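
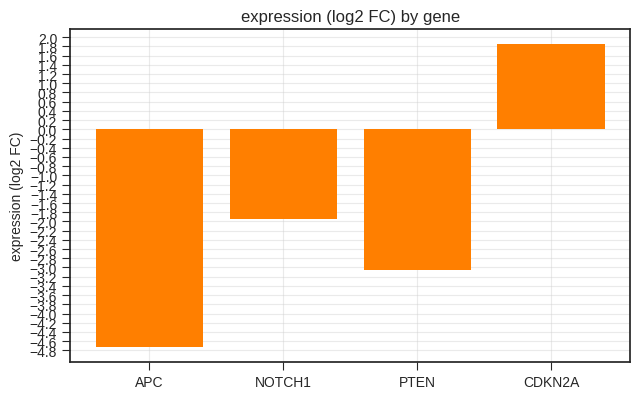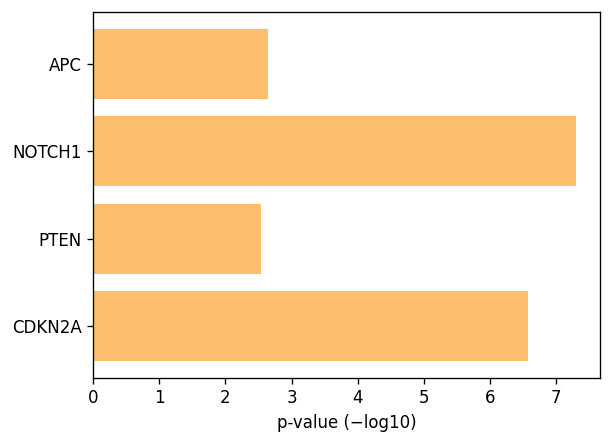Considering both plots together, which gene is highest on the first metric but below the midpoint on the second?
Chart 2 median p-value (−log10) ≈ 5; below-median genes: APC, PTEN. Among those, PTEN has the highest expression (log2 FC) (≈ -3).

PTEN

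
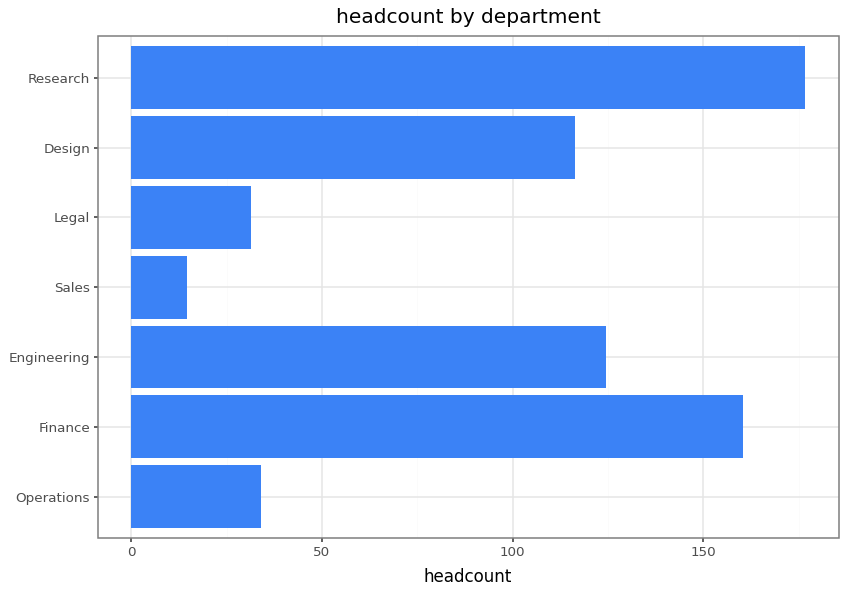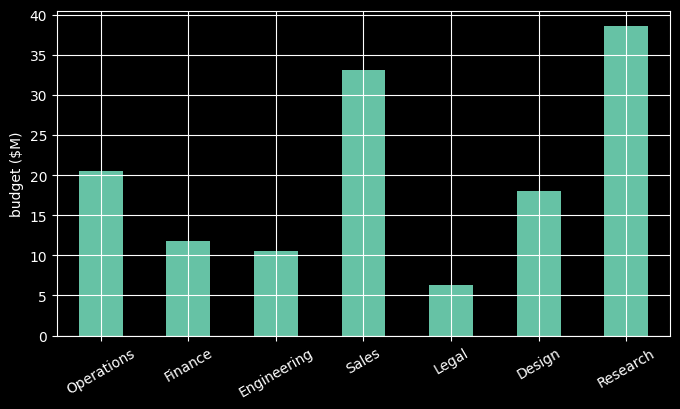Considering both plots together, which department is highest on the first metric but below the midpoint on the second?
Chart 2 median budget ($M) ≈ 20; below-median departments: Finance, Engineering, Legal. Among those, Finance has the highest headcount (≈ 160).

Finance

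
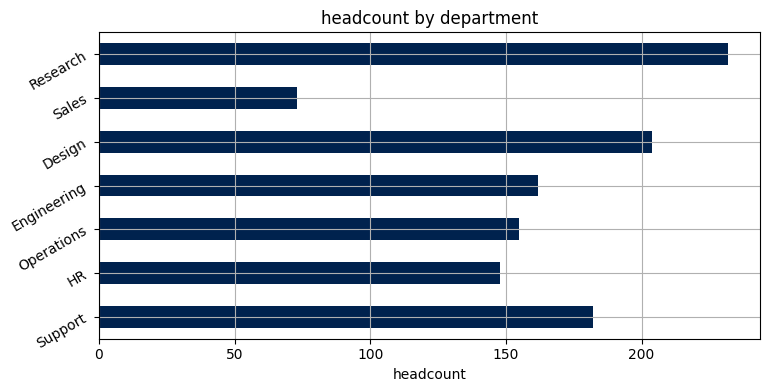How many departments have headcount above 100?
6

Above 100: Support, HR, Operations, Engineering, Design, Research.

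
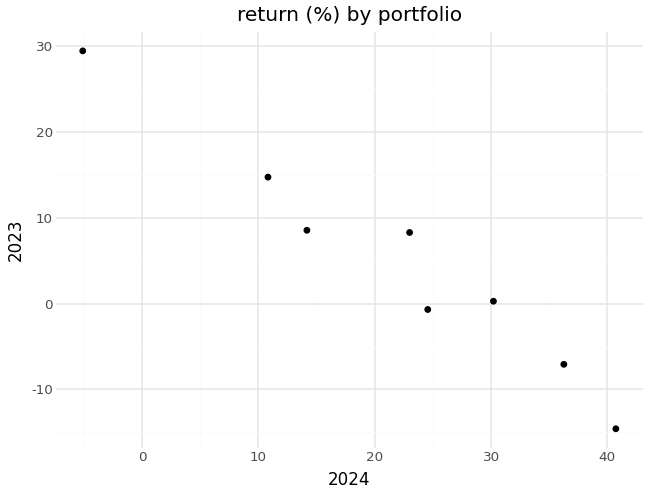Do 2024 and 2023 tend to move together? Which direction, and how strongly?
negative, strong

Points are negatively correlated; strong (|r| ≈ 1.0).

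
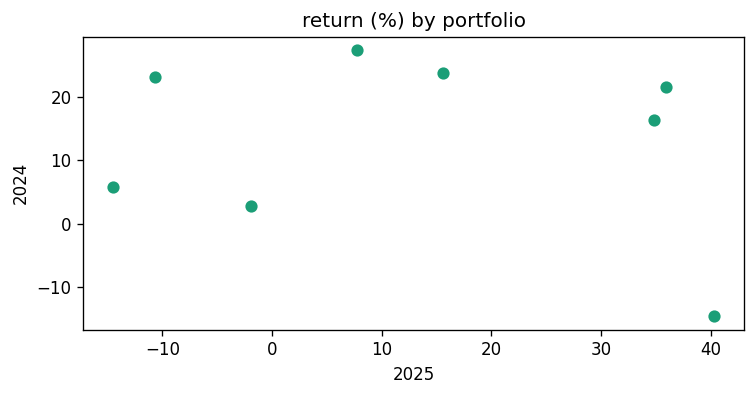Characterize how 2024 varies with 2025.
Points are roughly uncorrelated; weak (|r| ≈ 0.2).

no clear correlation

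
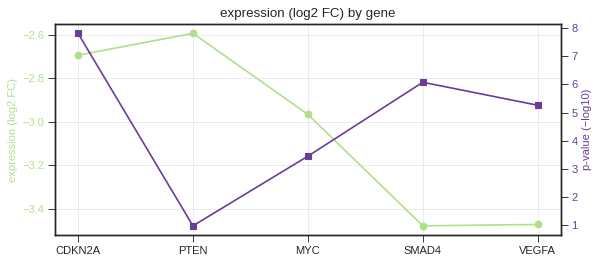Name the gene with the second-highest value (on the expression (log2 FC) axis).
CDKN2A

Top 3 (on the expression (log2 FC) axis): PTEN ≈ -2.6, CDKN2A ≈ -2.7, MYC ≈ -3.0.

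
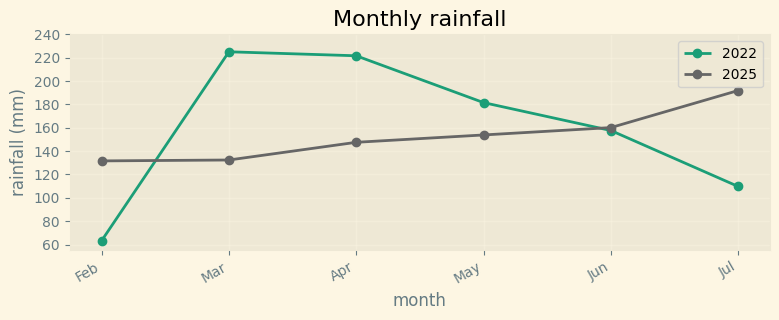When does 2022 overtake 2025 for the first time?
Mar

Feb: 2022 ≈ 60 vs 2025 ≈ 140 (not yet); Mar: 2022 ≈ 220 vs 2025 ≈ 140 (first crossover).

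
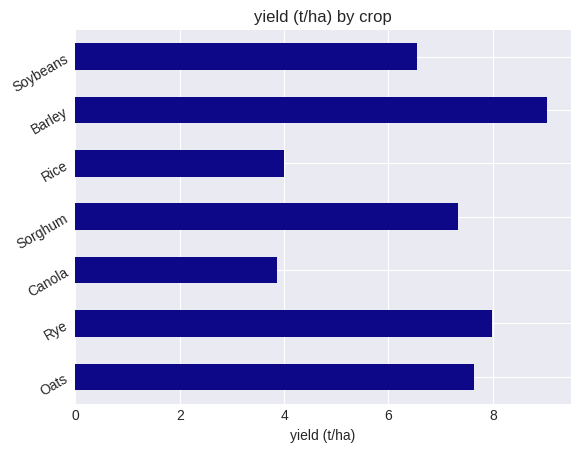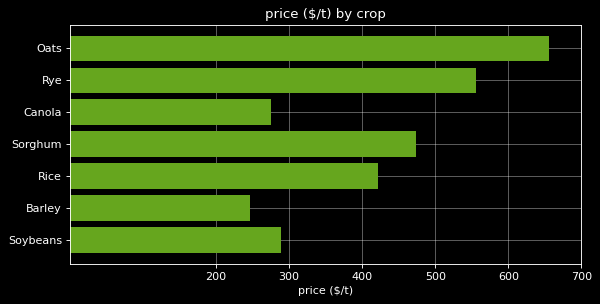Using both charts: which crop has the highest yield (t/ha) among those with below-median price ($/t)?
Chart 2 median price ($/t) ≈ 400; below-median crops: Canola, Barley, Soybeans. Among those, Barley has the highest yield (t/ha) (≈ 9).

Barley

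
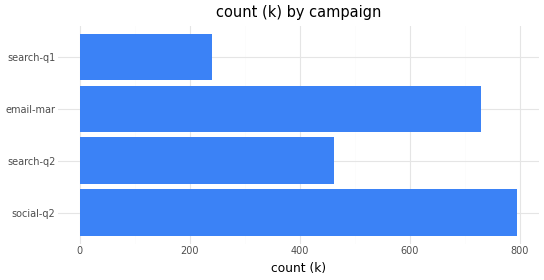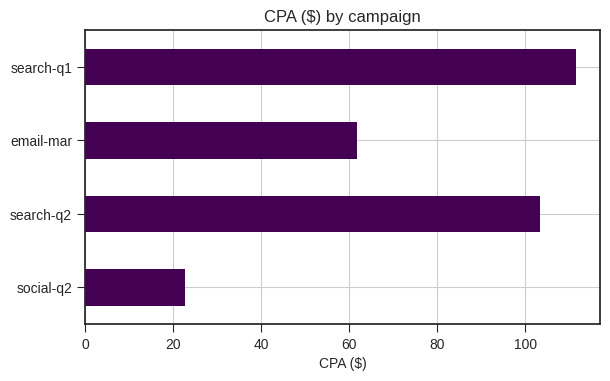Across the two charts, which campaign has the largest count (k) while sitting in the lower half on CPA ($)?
social-q2

Chart 2 median CPA ($) ≈ 80; below-median campaigns: social-q2, email-mar. Among those, social-q2 has the highest count (k) (≈ 800).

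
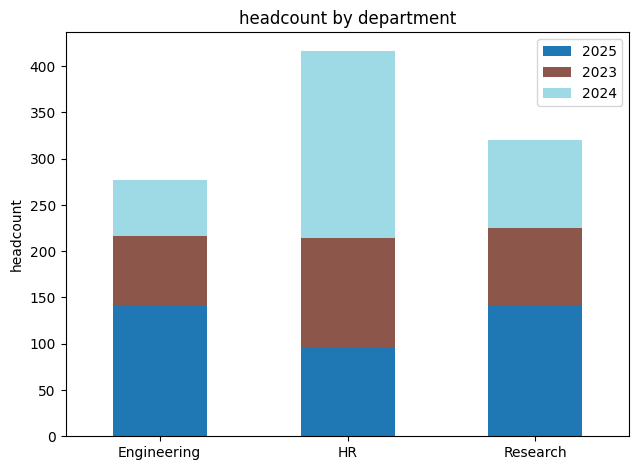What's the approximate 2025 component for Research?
2025 top ≈ 150, bottom ≈ 0; segment ≈ 150.

≈ 150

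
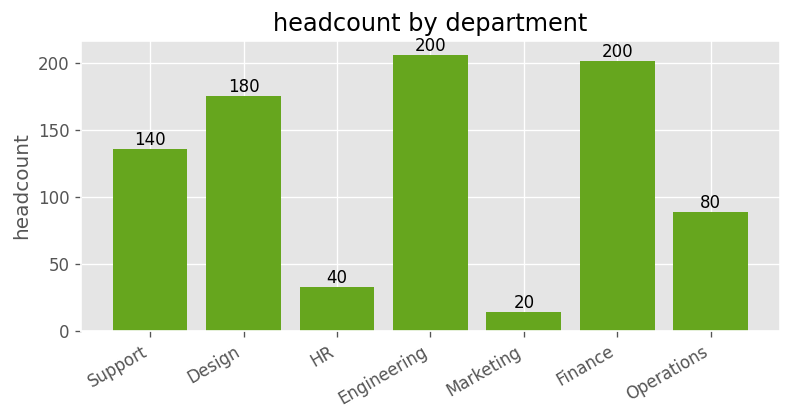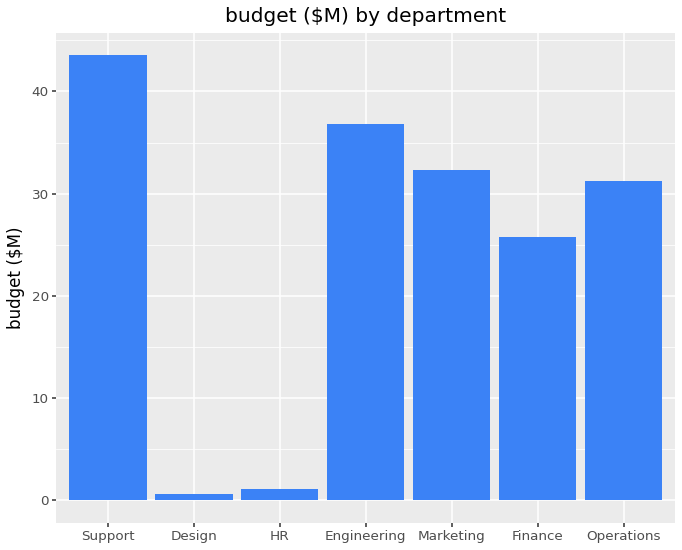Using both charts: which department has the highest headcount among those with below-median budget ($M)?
Finance

Chart 2 median budget ($M) ≈ 30; below-median departments: Design, HR, Finance. Among those, Finance has the highest headcount (≈ 200).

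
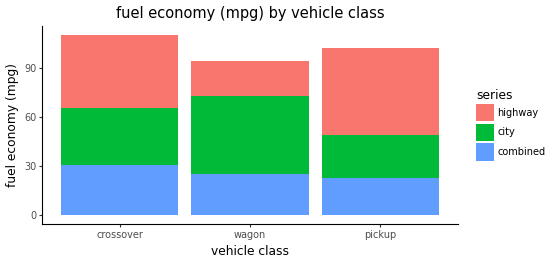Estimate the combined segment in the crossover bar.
combined top ≈ 30, bottom ≈ 0; segment ≈ 30.

≈ 30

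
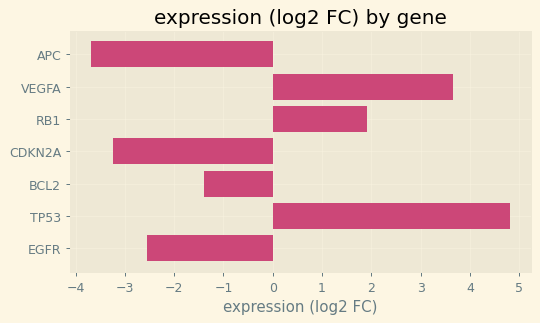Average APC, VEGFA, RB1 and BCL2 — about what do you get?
(-4 + 4 + 2 + -1) / 4 ≈ 0.

≈ 0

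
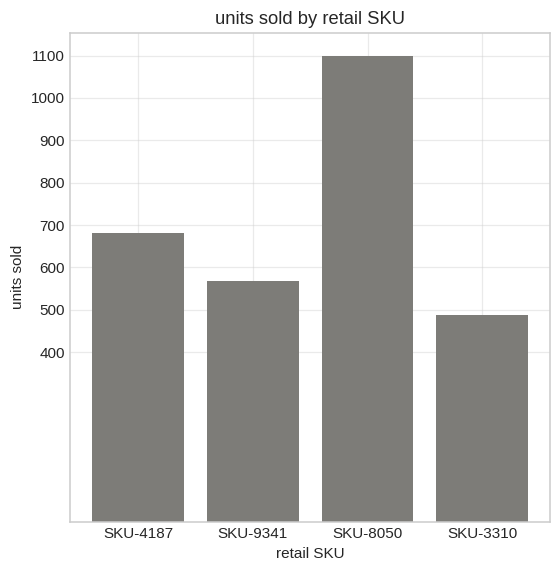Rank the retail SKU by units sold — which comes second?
Top 3: SKU-8050 ≈ 1100, SKU-4187 ≈ 700, SKU-9341 ≈ 600.

SKU-4187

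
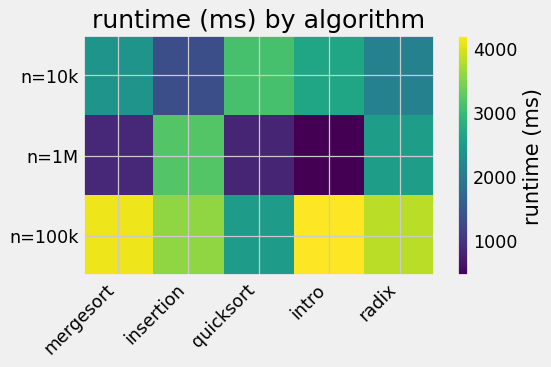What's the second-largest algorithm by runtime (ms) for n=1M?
Top 3 for n=1M: insertion ≈ 3000, radix ≈ 2500, mergesort ≈ 1000.

radix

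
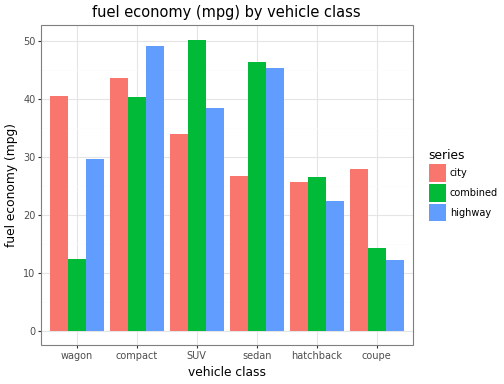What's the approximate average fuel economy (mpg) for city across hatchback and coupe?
≈ 28

(25 + 30) / 2 ≈ 28.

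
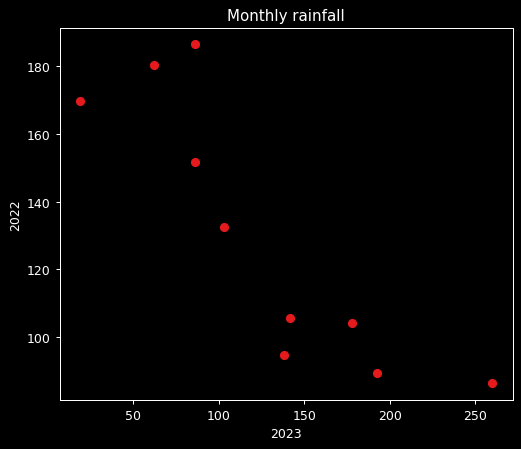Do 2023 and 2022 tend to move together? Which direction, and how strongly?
Points are negatively correlated; strong (|r| ≈ 0.9).

negative, strong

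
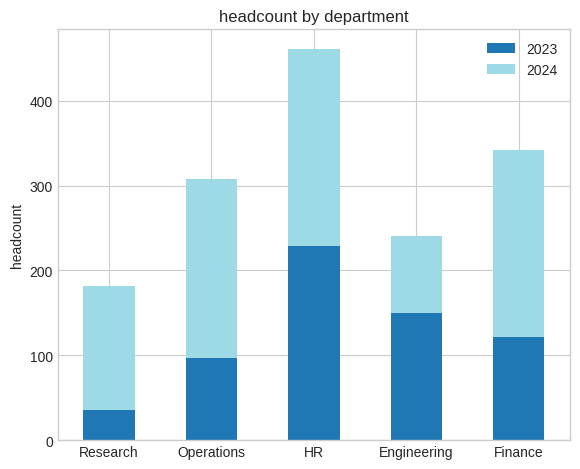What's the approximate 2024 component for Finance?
≈ 250

2024 top ≈ 350, bottom ≈ 100; segment ≈ 250.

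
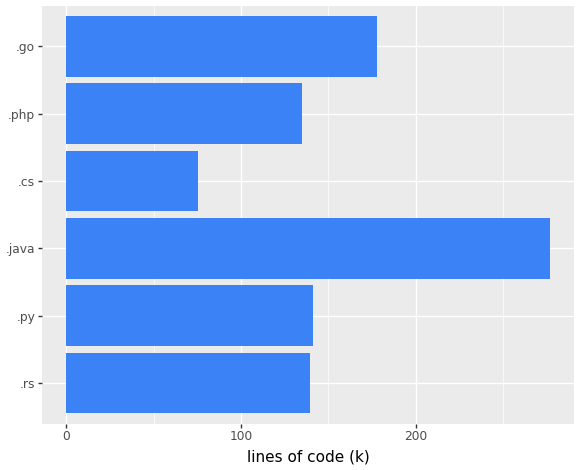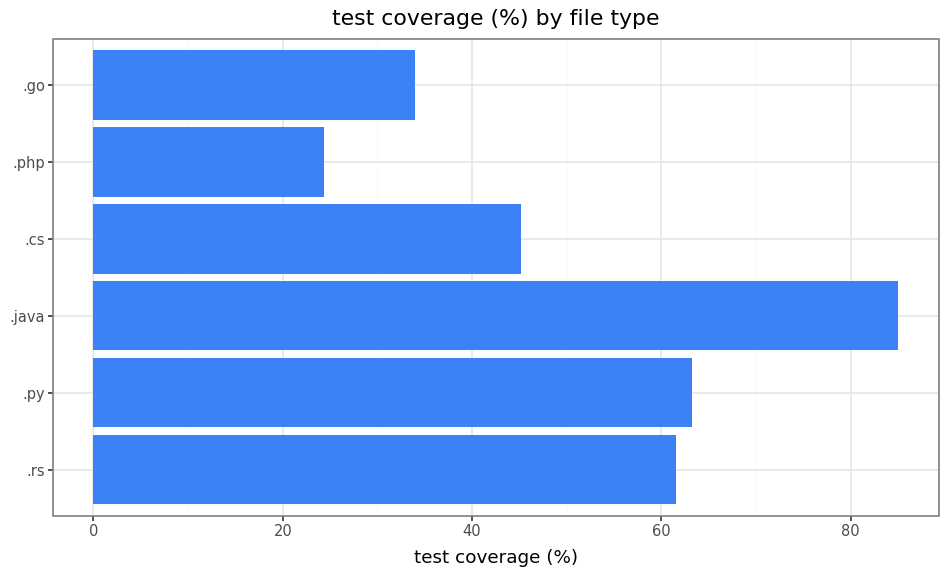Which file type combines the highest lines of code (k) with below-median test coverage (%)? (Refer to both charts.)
.go

Chart 2 median test coverage (%) ≈ 50; below-median file types: .cs, .php, .go. Among those, .go has the highest lines of code (k) (≈ 200).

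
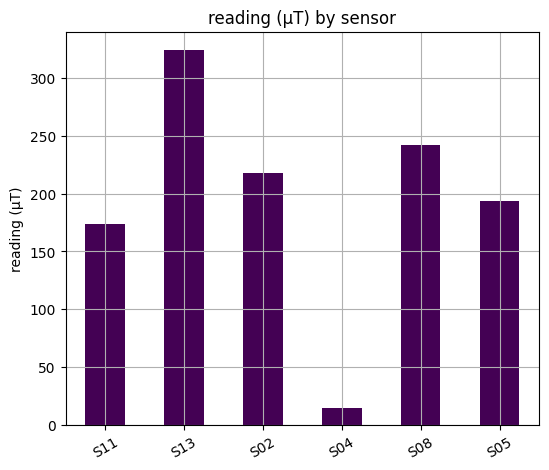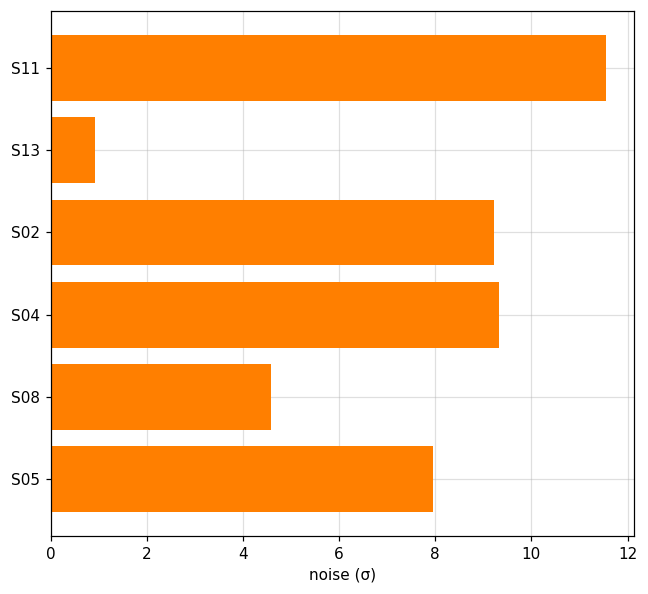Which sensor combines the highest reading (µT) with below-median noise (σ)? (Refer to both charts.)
Chart 2 median noise (σ) ≈ 8; below-median sensors: S13, S08, S05. Among those, S13 has the highest reading (µT) (≈ 300).

S13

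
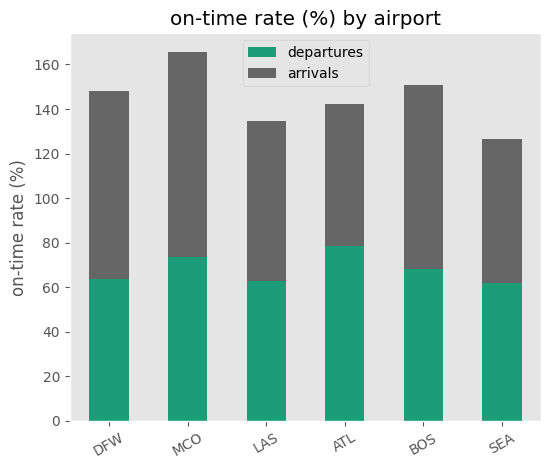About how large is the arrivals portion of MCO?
≈ 80

arrivals top ≈ 160, bottom ≈ 80; segment ≈ 80.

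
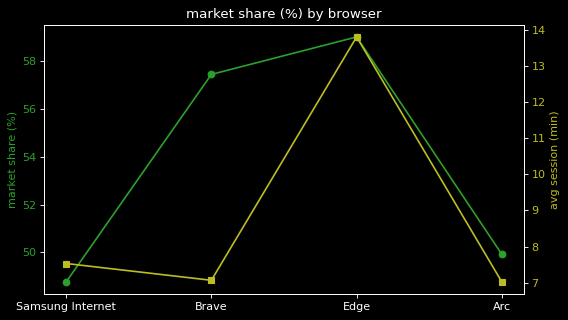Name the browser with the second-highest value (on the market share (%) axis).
Brave

Top 3 (on the market share (%) axis): Edge ≈ 59, Brave ≈ 57, Arc ≈ 50.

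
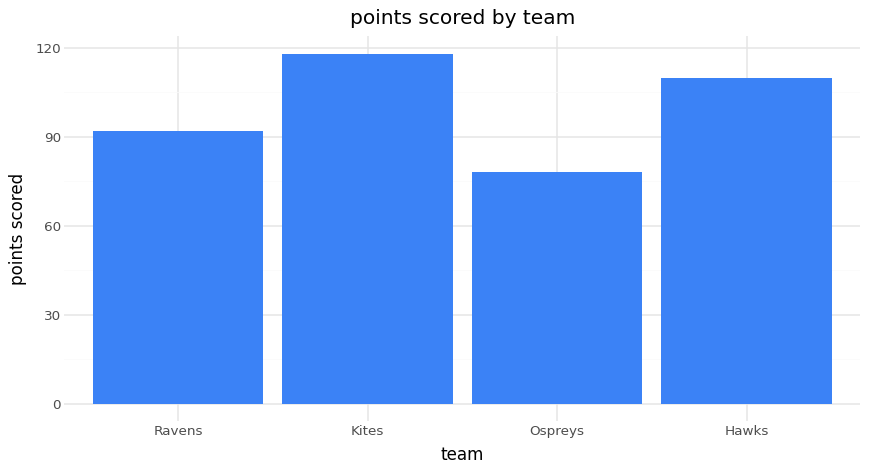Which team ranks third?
Ravens

Top 4: Kites ≈ 120, Hawks ≈ 110, Ravens ≈ 90, Ospreys ≈ 80.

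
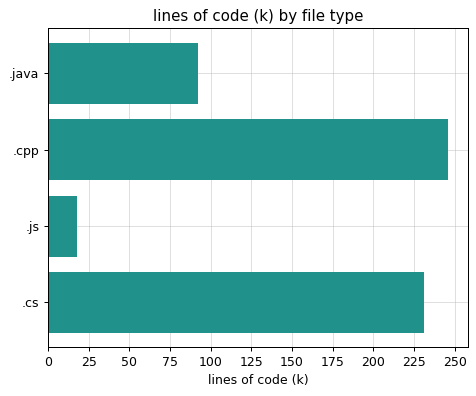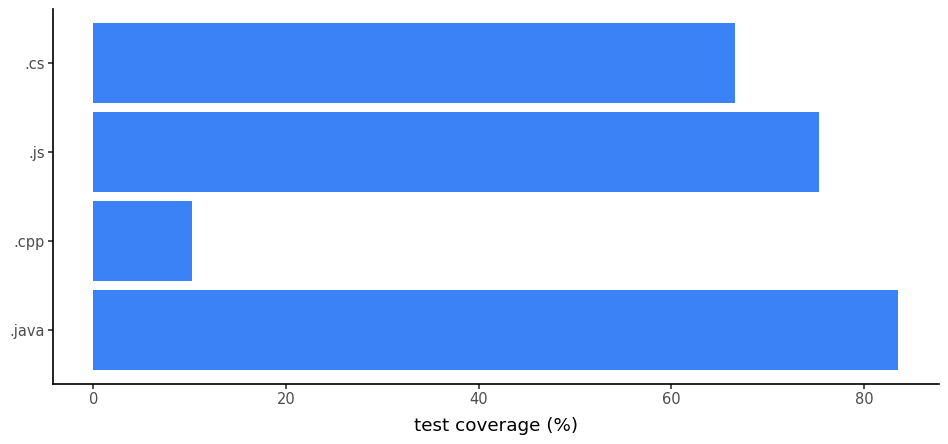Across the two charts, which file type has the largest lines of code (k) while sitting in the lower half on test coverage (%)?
.cpp

Chart 2 median test coverage (%) ≈ 70; below-median file types: .cpp, .cs. Among those, .cpp has the highest lines of code (k) (≈ 250).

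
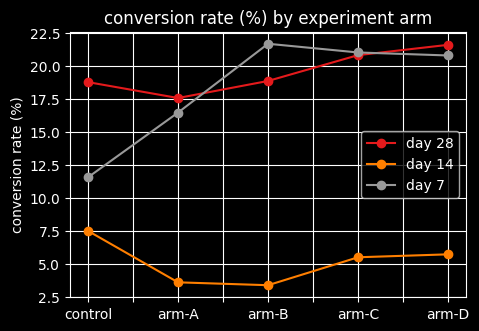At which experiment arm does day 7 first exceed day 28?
arm-A: day 7 ≈ 16 vs day 28 ≈ 18 (not yet); arm-B: day 7 ≈ 22 vs day 28 ≈ 18 (first crossover).

arm-B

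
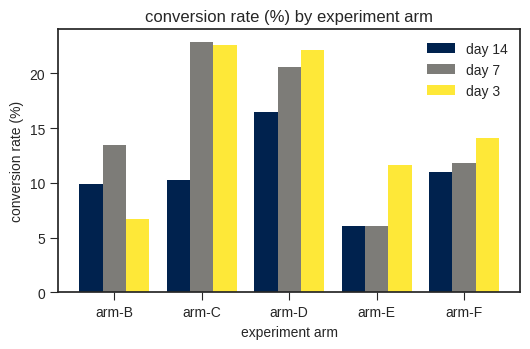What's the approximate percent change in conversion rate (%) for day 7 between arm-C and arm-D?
arm-C ≈ 22, arm-D ≈ 20; (20 − 22) / 22 ≈ -9.1%.

≈ -9.1%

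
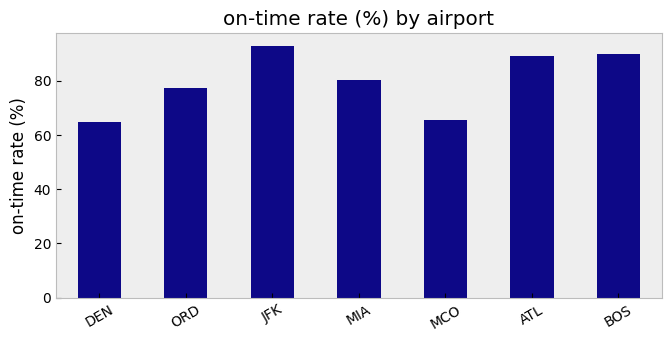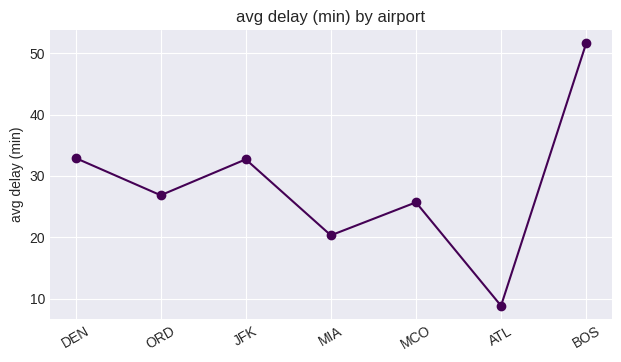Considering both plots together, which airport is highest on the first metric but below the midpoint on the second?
ATL

Chart 2 median avg delay (min) ≈ 25; below-median airports: MIA, MCO, ATL. Among those, ATL has the highest on-time rate (%) (≈ 90).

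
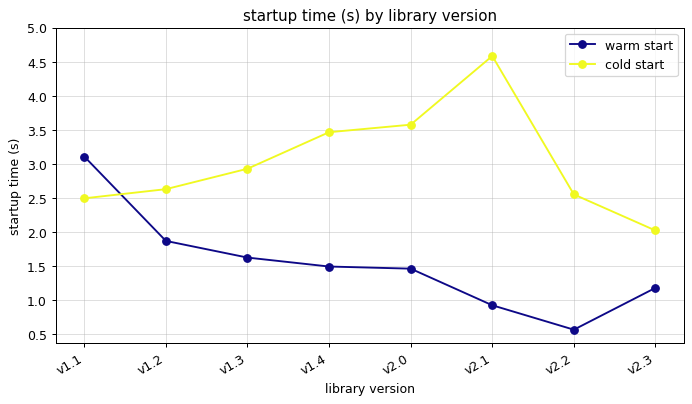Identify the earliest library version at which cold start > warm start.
v1.1: cold start ≈ 2.5 vs warm start ≈ 3.0 (not yet); v1.2: cold start ≈ 2.5 vs warm start ≈ 2.0 (first crossover).

v1.2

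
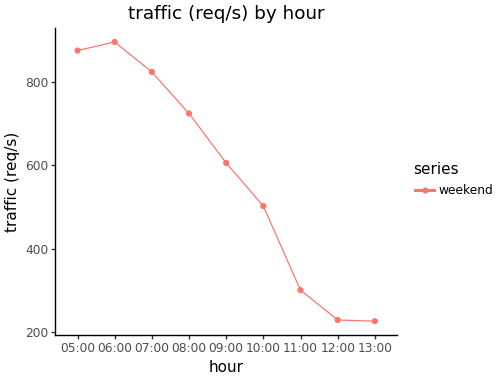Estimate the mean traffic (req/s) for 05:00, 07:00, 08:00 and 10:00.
≈ 725

(900 + 800 + 700 + 500) / 4 ≈ 725.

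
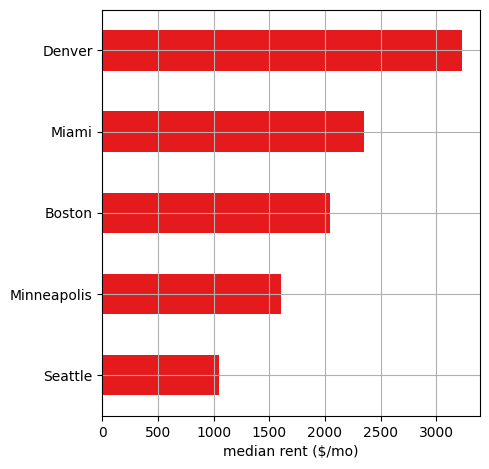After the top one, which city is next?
Top 3: Denver ≈ 3000, Miami ≈ 2500, Boston ≈ 2000.

Miami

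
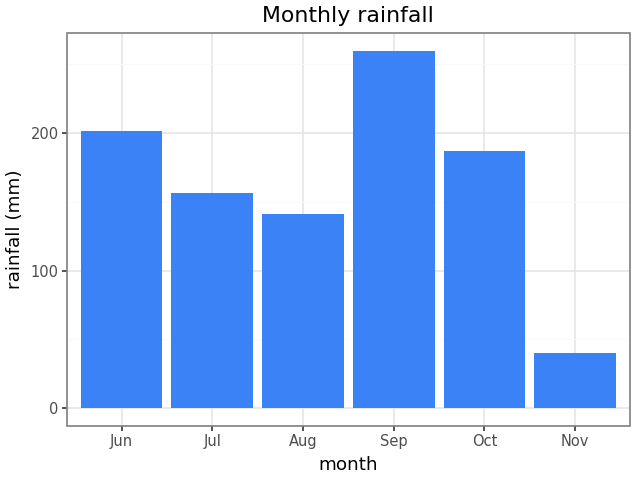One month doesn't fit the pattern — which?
Nov ≈ 50; the rest sit between ≈ 150 and ≈ 250.

Nov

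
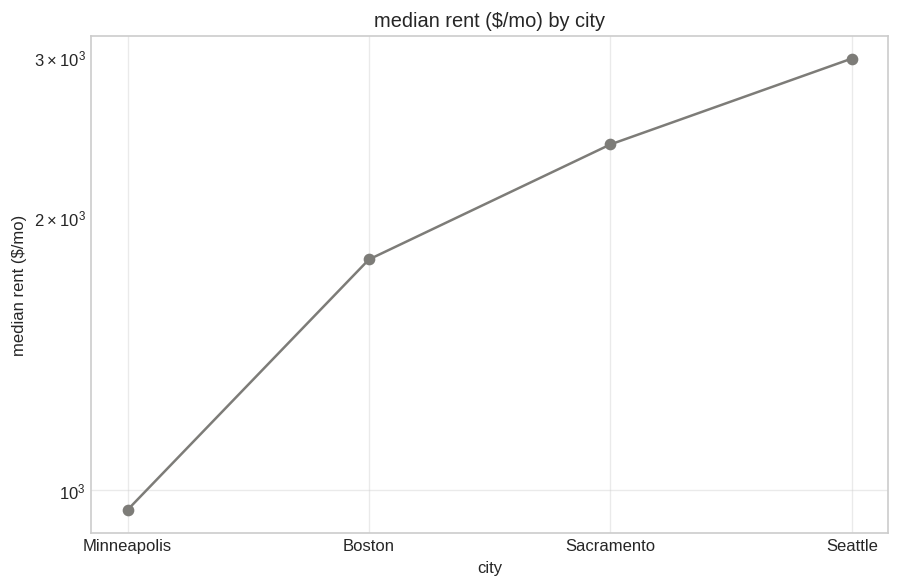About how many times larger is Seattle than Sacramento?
≈ 1.25×

Seattle ≈ 3000, Sacramento ≈ 2400; 3000/2400 ≈ 1.25.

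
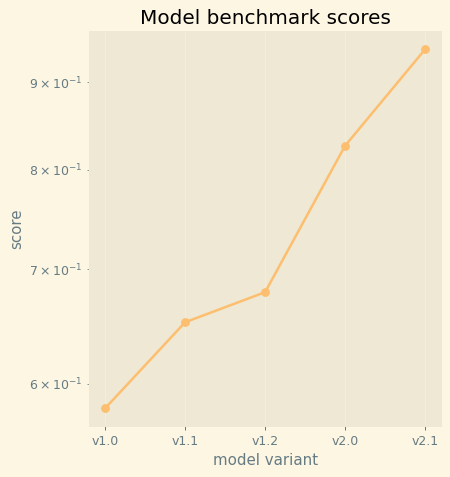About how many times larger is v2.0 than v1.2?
≈ 1.21×

v2.0 ≈ 0.85, v1.2 ≈ 0.70; 0.85/0.70 ≈ 1.21.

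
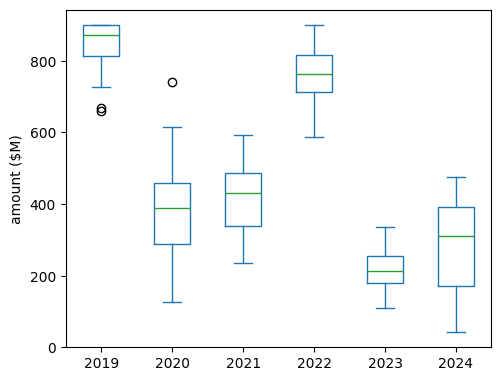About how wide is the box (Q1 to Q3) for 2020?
≈ 200

Q3 ≈ 500, Q1 ≈ 300; IQR ≈ 200.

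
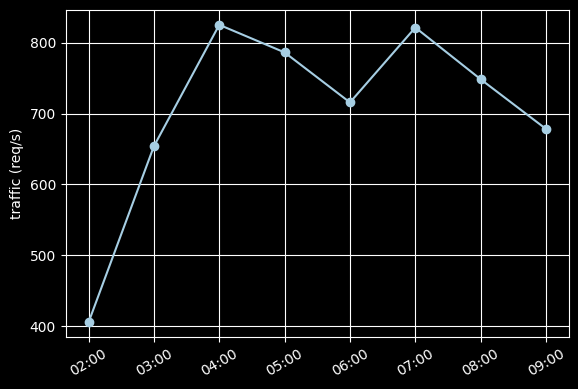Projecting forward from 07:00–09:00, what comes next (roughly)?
Last three: 800, 750, 700 → slope ≈ -50/step → next ≈ 650.

≈ 650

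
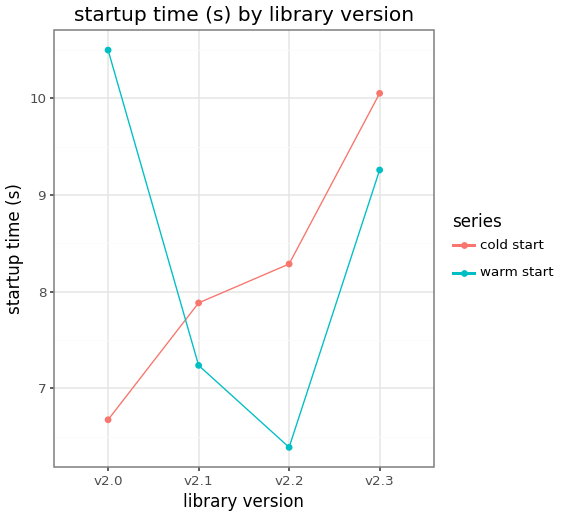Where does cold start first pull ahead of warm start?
v2.0: cold start ≈ 6.5 vs warm start ≈ 10.5 (not yet); v2.1: cold start ≈ 8.0 vs warm start ≈ 7.0 (first crossover).

v2.1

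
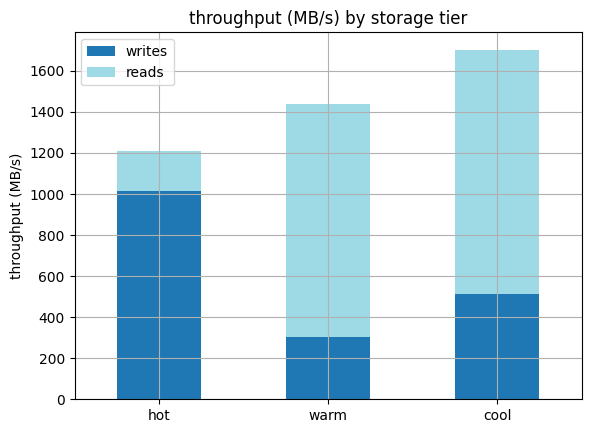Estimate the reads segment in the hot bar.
reads top ≈ 1200, bottom ≈ 1000; segment ≈ 200.

≈ 200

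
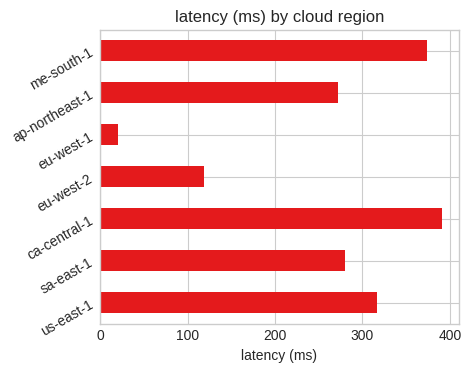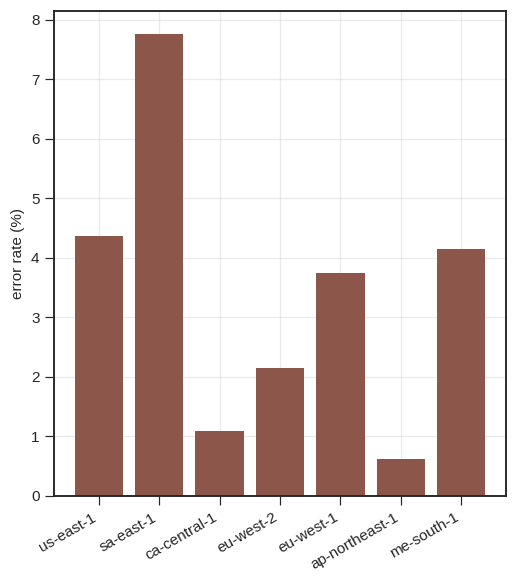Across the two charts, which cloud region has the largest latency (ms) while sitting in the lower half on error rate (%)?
Chart 2 median error rate (%) ≈ 4; below-median cloud regions: ca-central-1, eu-west-2, ap-northeast-1. Among those, ca-central-1 has the highest latency (ms) (≈ 400).

ca-central-1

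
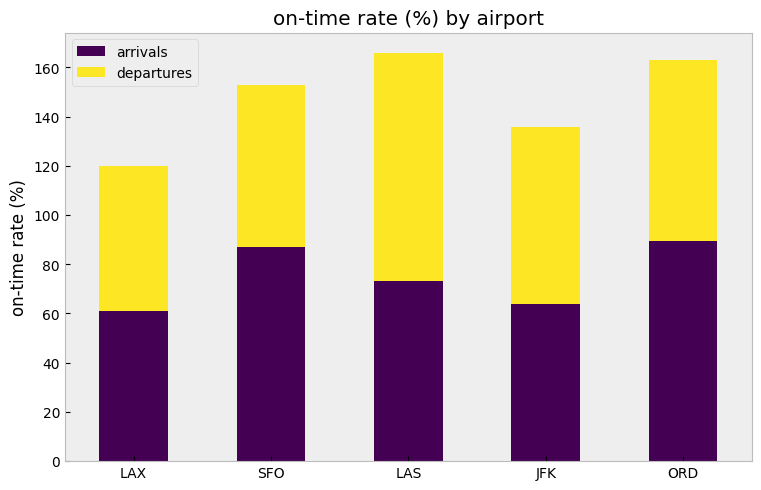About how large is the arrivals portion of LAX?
≈ 60

arrivals top ≈ 60, bottom ≈ 0; segment ≈ 60.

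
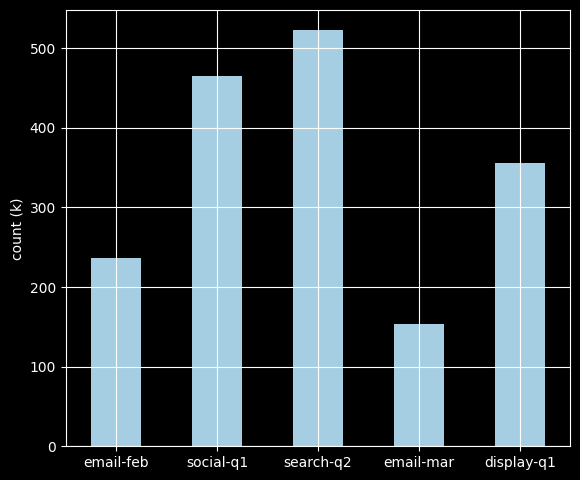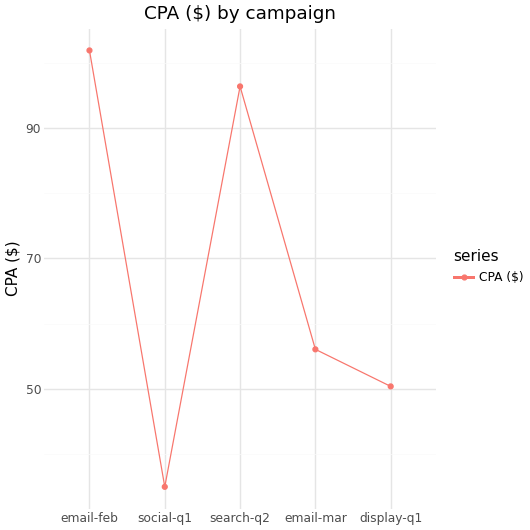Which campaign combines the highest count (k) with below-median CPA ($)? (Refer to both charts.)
Chart 2 median CPA ($) ≈ 60; below-median campaigns: social-q1, display-q1. Among those, social-q1 has the highest count (k) (≈ 450).

social-q1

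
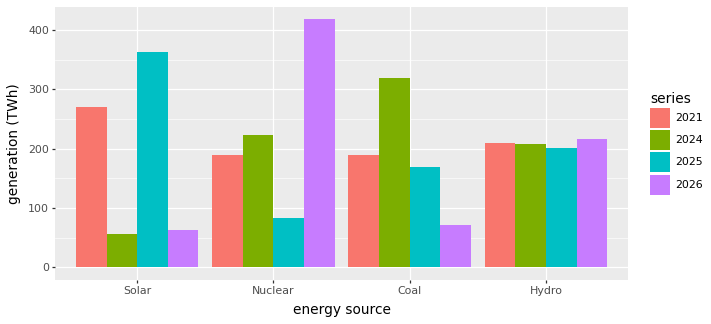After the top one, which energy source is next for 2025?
Top 3 for 2025: Solar ≈ 350, Hydro ≈ 200, Coal ≈ 150.

Hydro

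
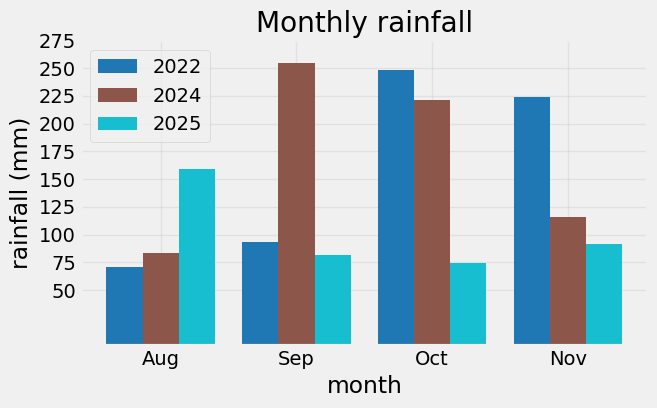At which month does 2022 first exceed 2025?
Aug: 2022 ≈ 75 vs 2025 ≈ 150 (not yet); Sep: 2022 ≈ 100 vs 2025 ≈ 75 (first crossover).

Sep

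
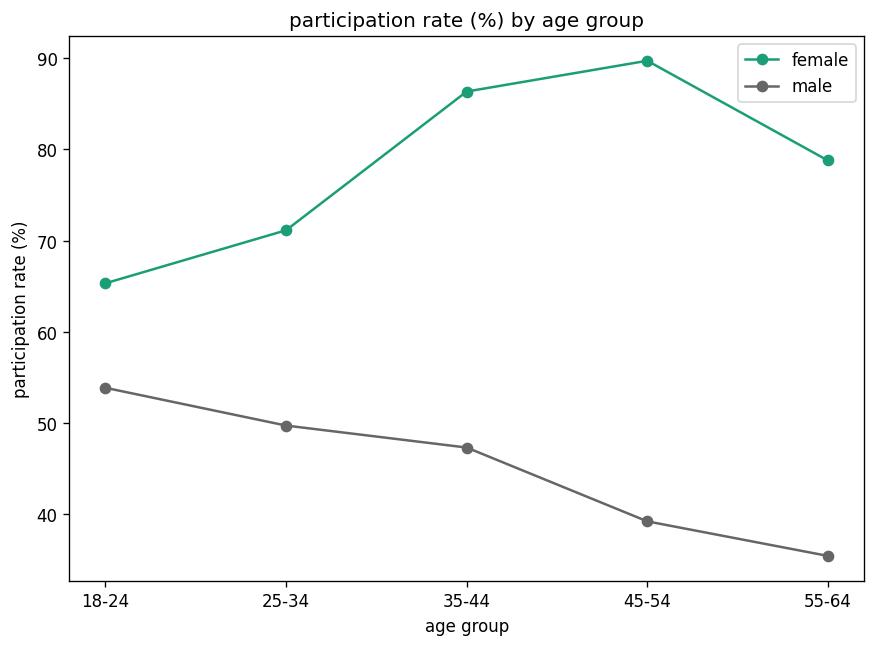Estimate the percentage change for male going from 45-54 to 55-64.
≈ -12.5%

45-54 ≈ 40, 55-64 ≈ 35; (35 − 40) / 40 ≈ -12.5%.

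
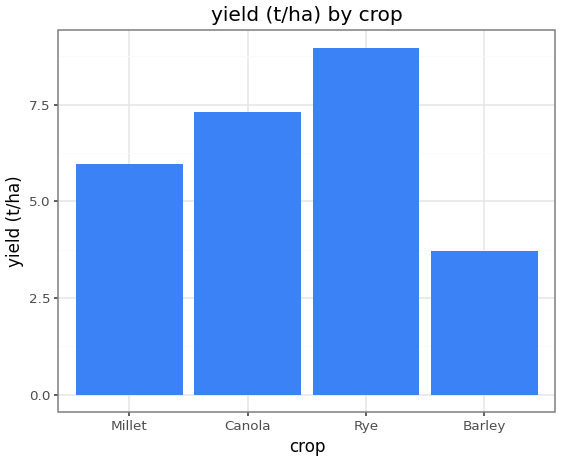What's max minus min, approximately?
≈ 5

Max Rye ≈ 9, min Barley ≈ 4; range ≈ 5.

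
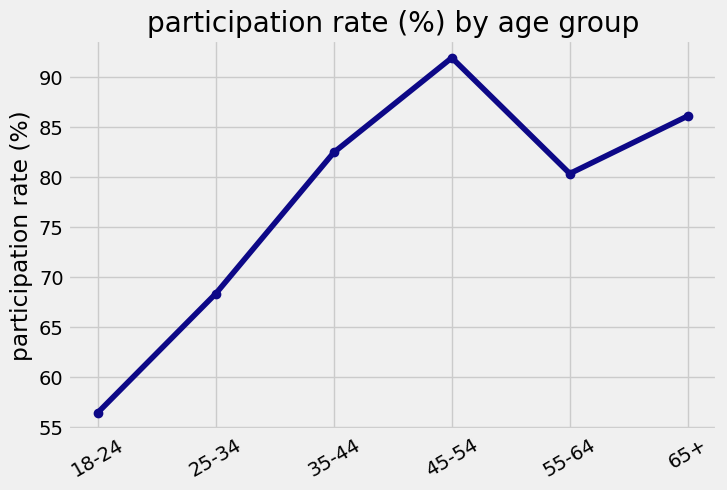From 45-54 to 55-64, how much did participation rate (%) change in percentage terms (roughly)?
45-54 ≈ 90, 55-64 ≈ 80; (80 − 90) / 90 ≈ -11.1%.

≈ -11.1%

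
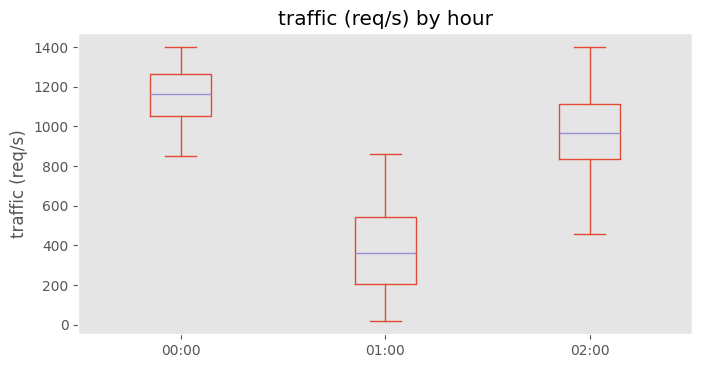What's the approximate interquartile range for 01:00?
Q3 ≈ 500, Q1 ≈ 200; IQR ≈ 300.

≈ 300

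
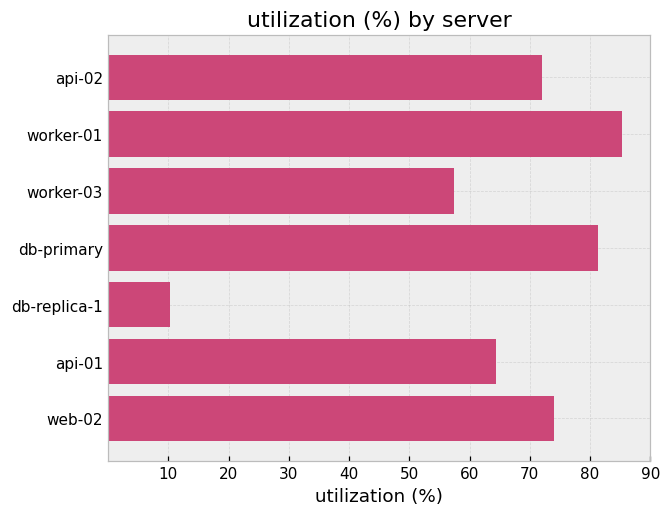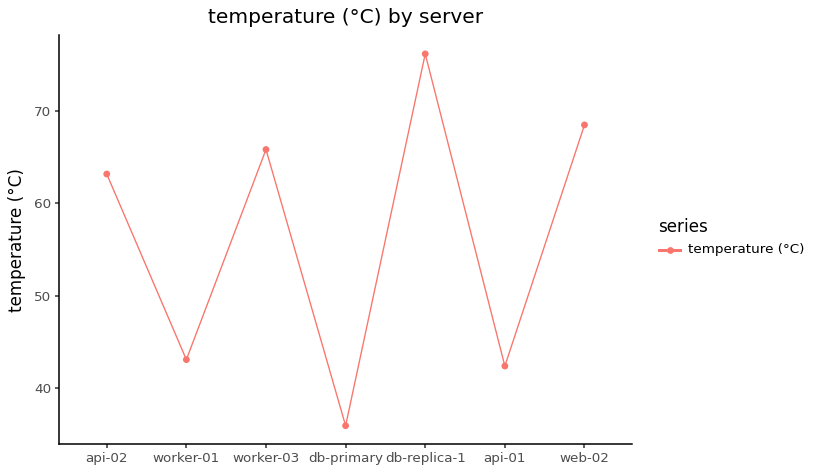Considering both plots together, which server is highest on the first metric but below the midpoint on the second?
worker-01

Chart 2 median temperature (°C) ≈ 60; below-median servers: worker-01, db-primary, api-01. Among those, worker-01 has the highest utilization (%) (≈ 90).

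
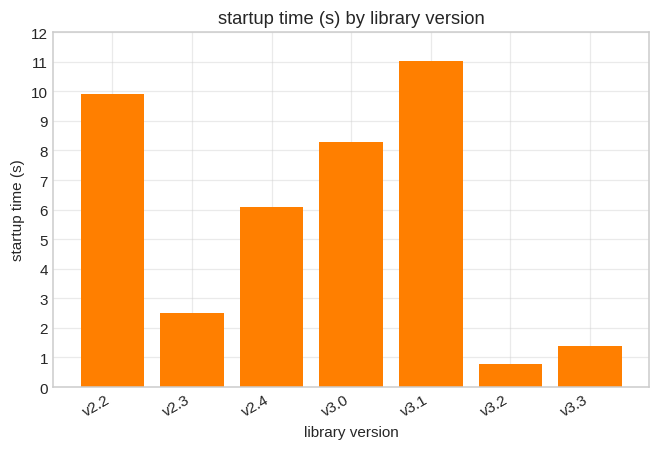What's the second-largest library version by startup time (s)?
Top 3: v3.1 ≈ 11, v2.2 ≈ 10, v3.0 ≈ 8.

v2.2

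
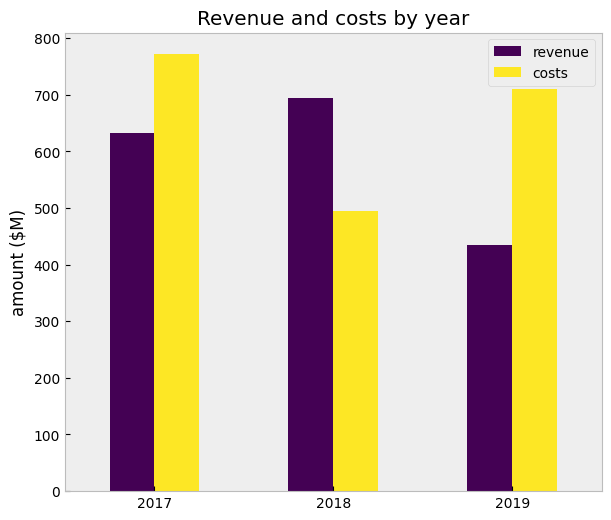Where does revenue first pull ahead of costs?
2017: revenue ≈ 600 vs costs ≈ 800 (not yet); 2018: revenue ≈ 700 vs costs ≈ 500 (first crossover).

2018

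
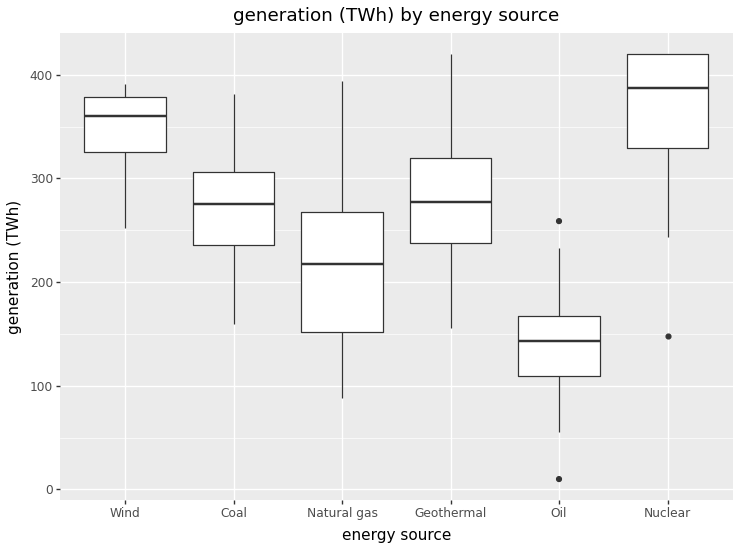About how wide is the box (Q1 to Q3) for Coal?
Q3 ≈ 300, Q1 ≈ 240; IQR ≈ 60.

≈ 60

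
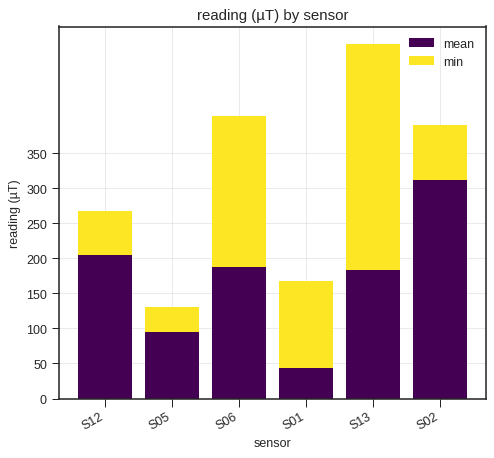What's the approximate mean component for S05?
mean top ≈ 100, bottom ≈ 0; segment ≈ 100.

≈ 100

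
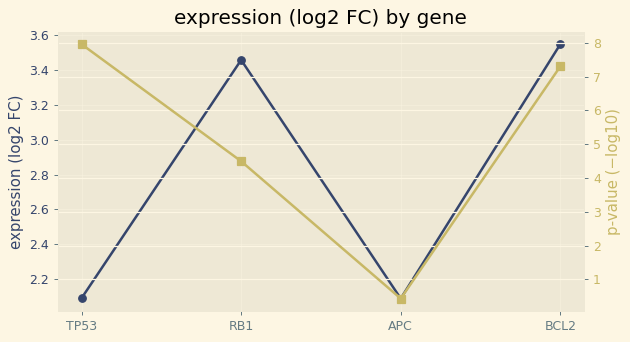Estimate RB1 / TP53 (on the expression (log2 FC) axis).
≈ 1.7×

RB1 ≈ 3.4, TP53 ≈ 2.0; 3.4/2.0 ≈ 1.7.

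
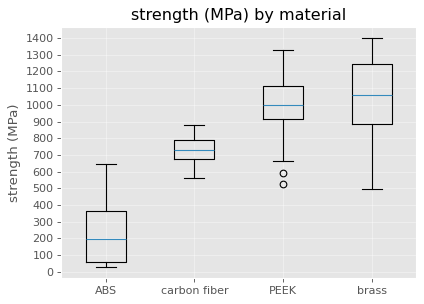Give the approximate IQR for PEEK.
Q3 ≈ 1100, Q1 ≈ 900; IQR ≈ 200.

≈ 200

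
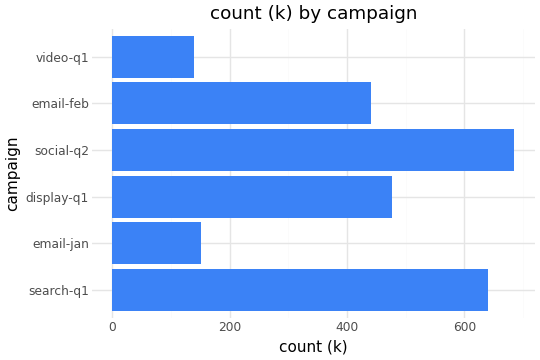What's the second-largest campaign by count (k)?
search-q1

Top 3: social-q2 ≈ 700, search-q1 ≈ 600, display-q1 ≈ 500.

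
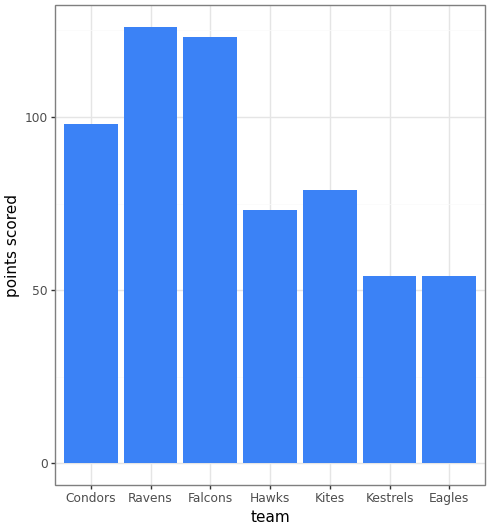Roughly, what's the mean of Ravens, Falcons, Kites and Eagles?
(120 + 120 + 80 + 60) / 4 ≈ 95.

≈ 95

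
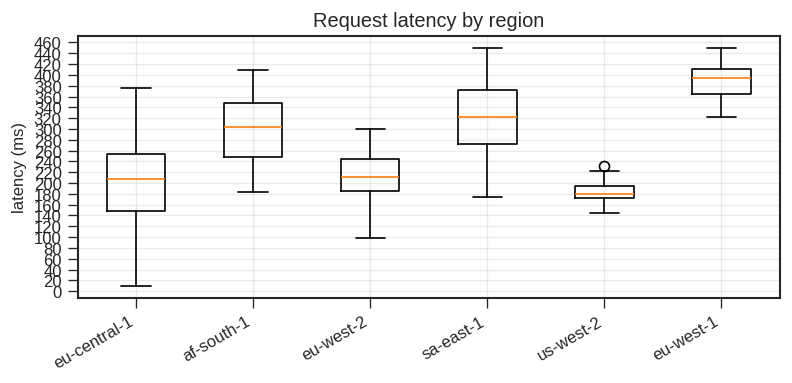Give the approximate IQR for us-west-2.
≈ 20

Q3 ≈ 200, Q1 ≈ 180; IQR ≈ 20.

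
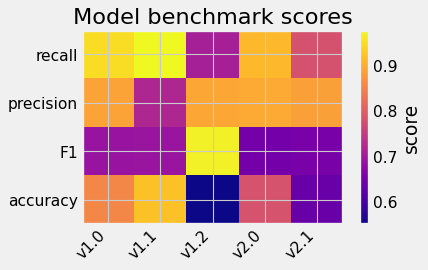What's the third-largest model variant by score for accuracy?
v2.0

Top 4 for accuracy: v1.1 ≈ 0.90, v1.0 ≈ 0.85, v2.0 ≈ 0.80, v2.1 ≈ 0.65.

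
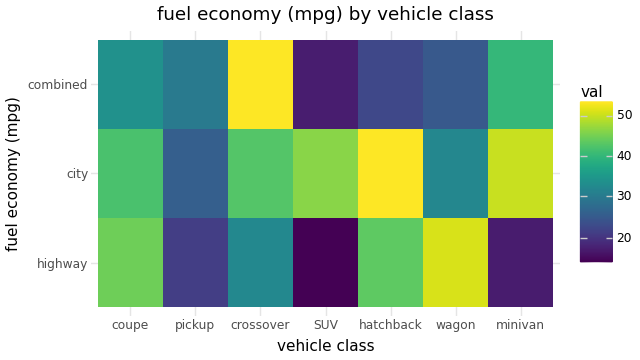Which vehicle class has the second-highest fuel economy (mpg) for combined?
minivan

Top 3 for combined: crossover ≈ 55, minivan ≈ 40, coupe ≈ 35.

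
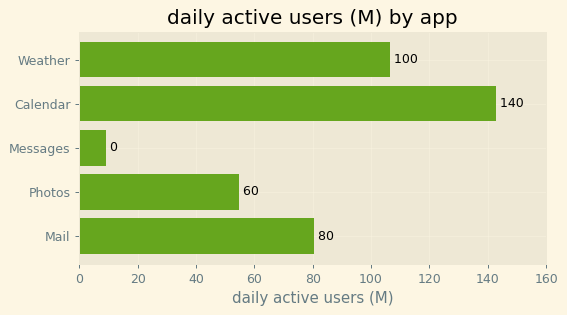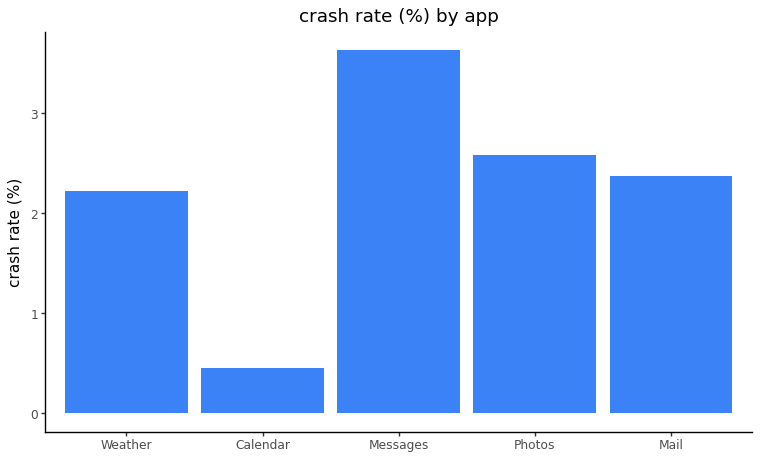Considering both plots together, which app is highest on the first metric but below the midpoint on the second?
Calendar

Chart 2 median crash rate (%) ≈ 2.5; below-median apps: Weather, Calendar. Among those, Calendar has the highest daily active users (M) (≈ 140).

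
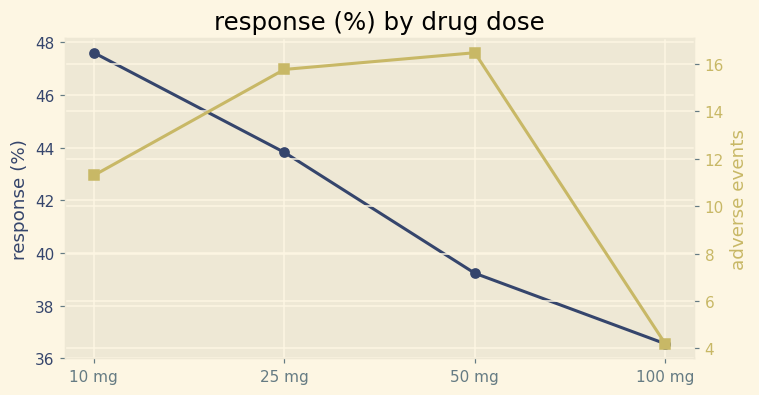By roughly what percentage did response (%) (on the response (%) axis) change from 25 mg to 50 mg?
25 mg ≈ 44, 50 mg ≈ 39; (39 − 44) / 44 ≈ -11.4%.

≈ -11.4%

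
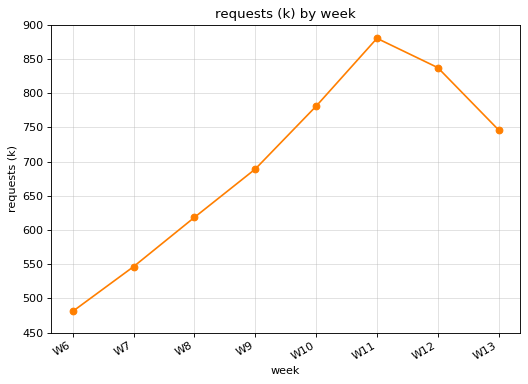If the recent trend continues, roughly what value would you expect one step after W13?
≈ 675

Last three: 900, 850, 750 → slope ≈ -75/step → next ≈ 675.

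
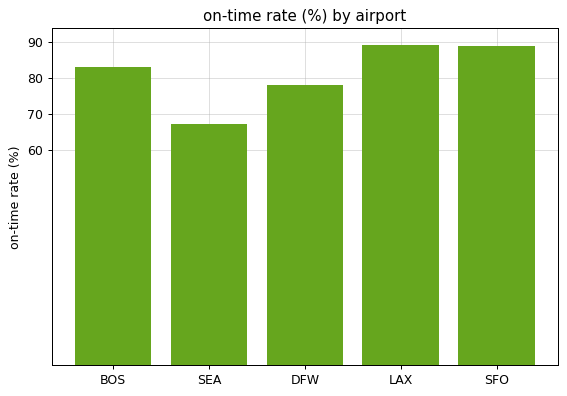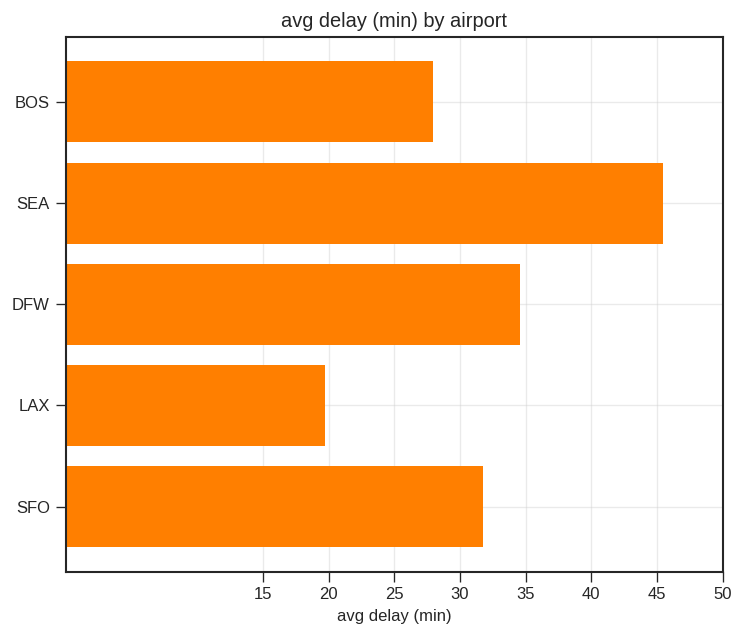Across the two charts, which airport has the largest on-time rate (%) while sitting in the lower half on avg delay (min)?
LAX

Chart 2 median avg delay (min) ≈ 30; below-median airports: BOS, LAX. Among those, LAX has the highest on-time rate (%) (≈ 90).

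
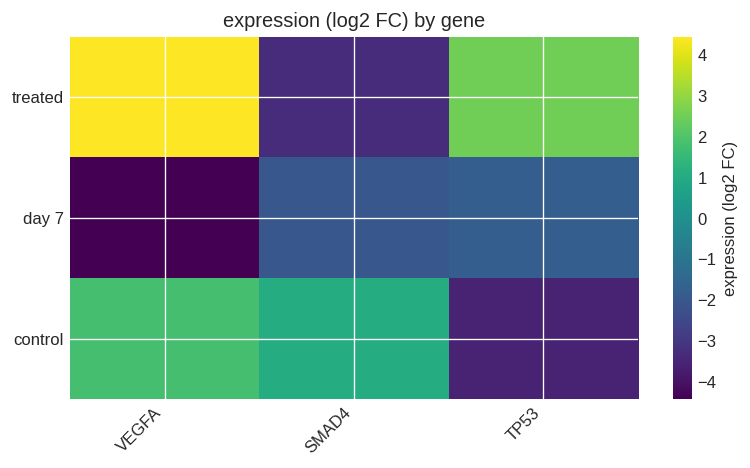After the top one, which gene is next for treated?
Top 3 for treated: VEGFA ≈ 4, TP53 ≈ 3, SMAD4 ≈ -3.

TP53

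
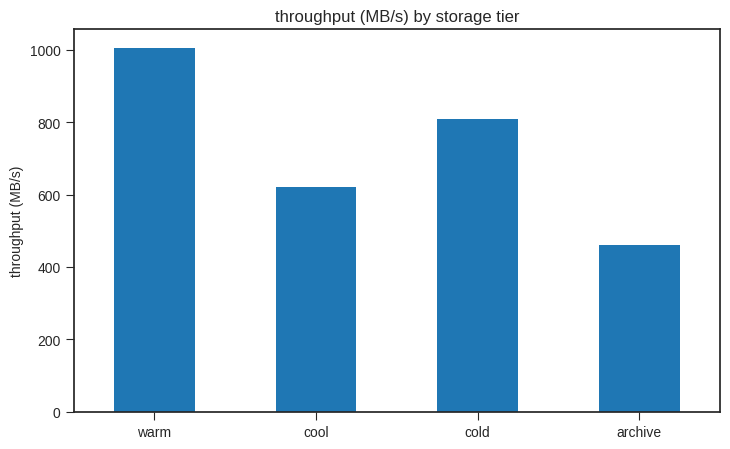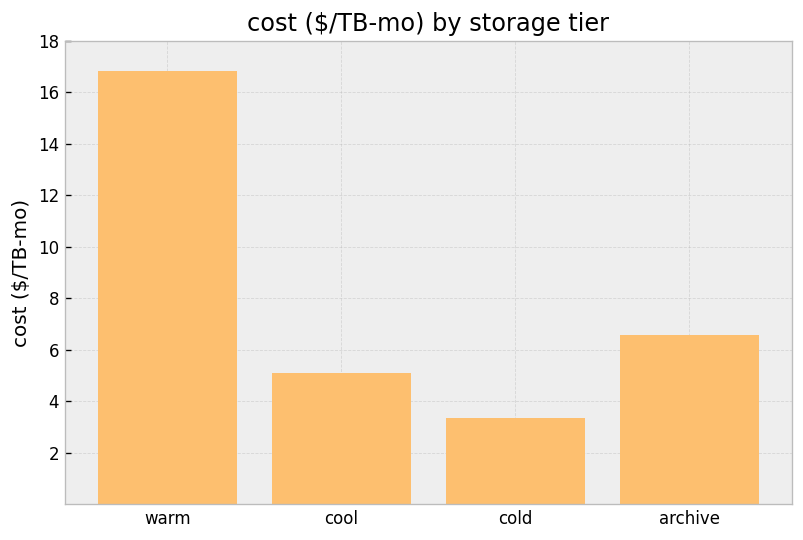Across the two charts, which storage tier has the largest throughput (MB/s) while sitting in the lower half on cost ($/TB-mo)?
Chart 2 median cost ($/TB-mo) ≈ 6; below-median storage tiers: cool, cold. Among those, cold has the highest throughput (MB/s) (≈ 800).

cold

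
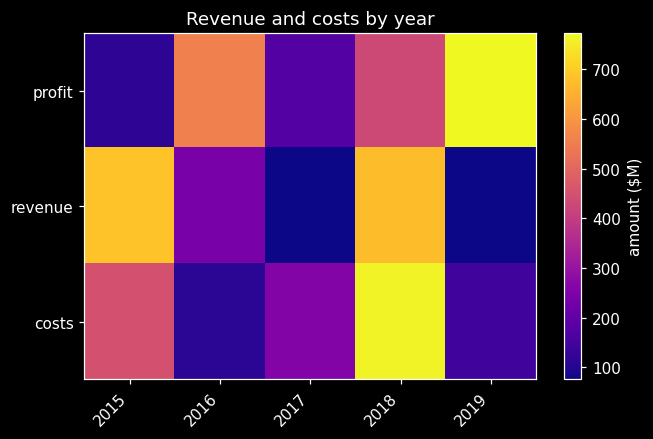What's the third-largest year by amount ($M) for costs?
Top 4 for costs: 2018 ≈ 800, 2015 ≈ 500, 2017 ≈ 300, 2019 ≈ 100.

2017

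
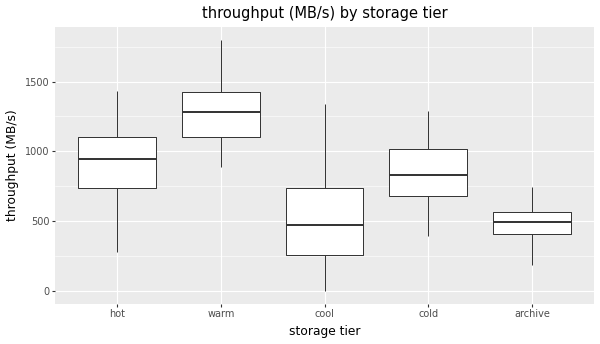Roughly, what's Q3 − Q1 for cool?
≈ 400

Q3 ≈ 700, Q1 ≈ 300; IQR ≈ 400.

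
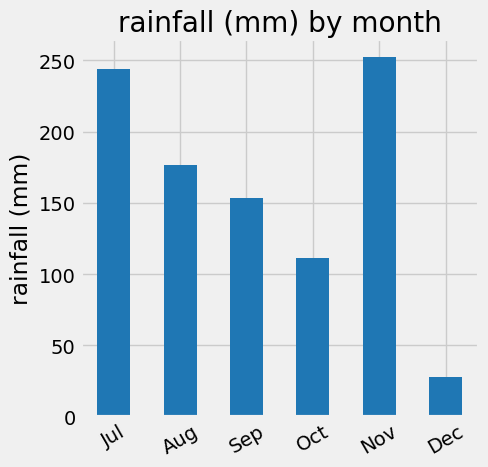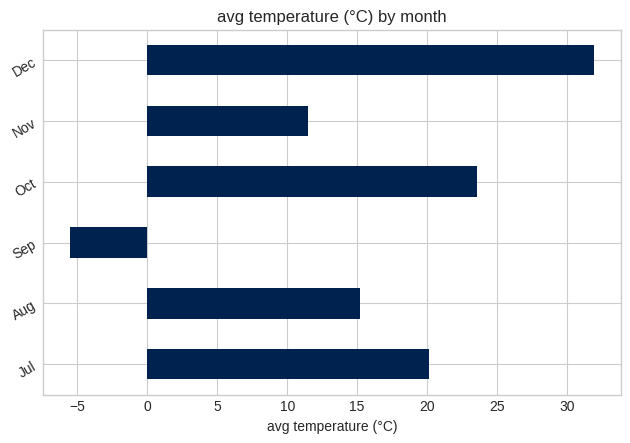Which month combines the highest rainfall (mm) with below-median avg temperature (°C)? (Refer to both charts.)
Nov

Chart 2 median avg temperature (°C) ≈ 20; below-median months: Aug, Sep, Nov. Among those, Nov has the highest rainfall (mm) (≈ 250).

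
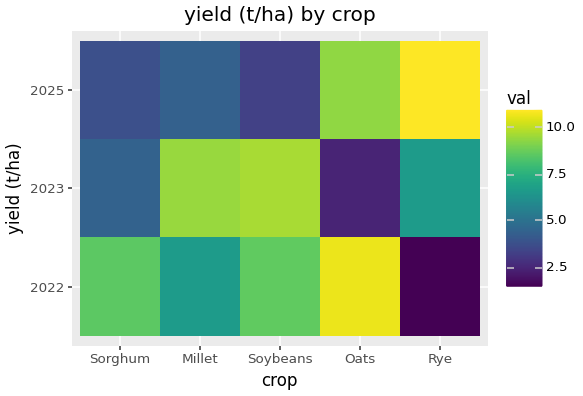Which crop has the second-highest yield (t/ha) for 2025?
Oats

Top 3 for 2025: Rye ≈ 11, Oats ≈ 9, Millet ≈ 4.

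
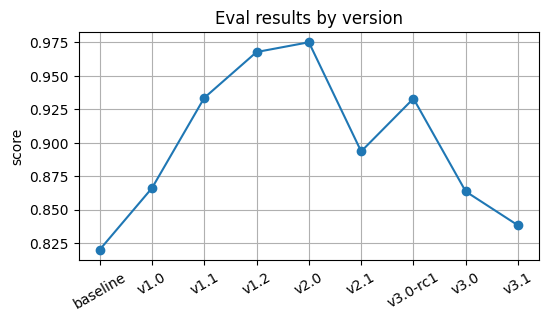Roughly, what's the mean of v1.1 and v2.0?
(0.94 + 0.98) / 2 ≈ 0.96.

≈ 0.96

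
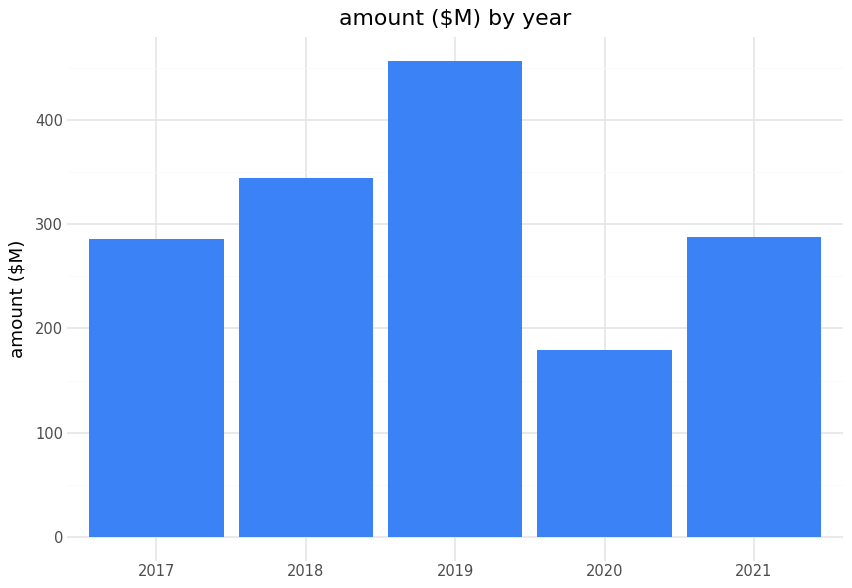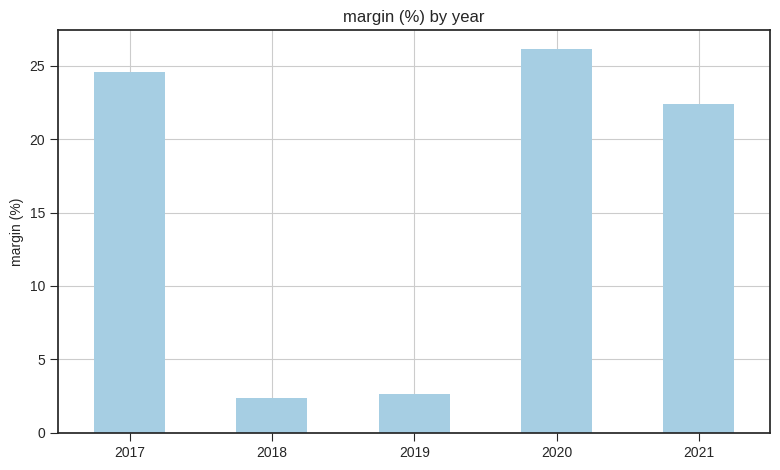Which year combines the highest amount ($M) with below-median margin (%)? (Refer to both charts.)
Chart 2 median margin (%) ≈ 20; below-median years: 2018, 2019. Among those, 2019 has the highest amount ($M) (≈ 450).

2019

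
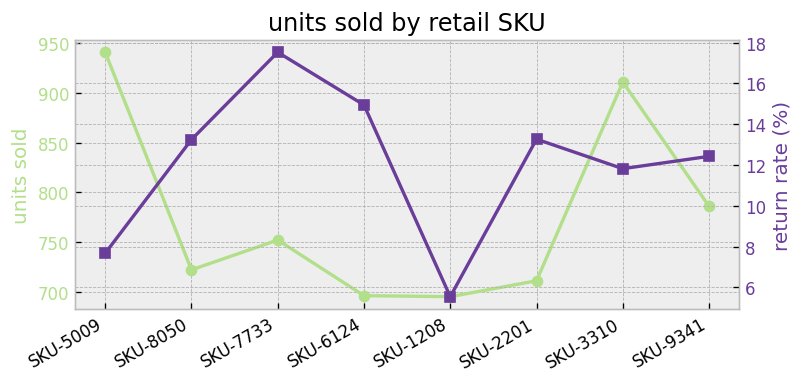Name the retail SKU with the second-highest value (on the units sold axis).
Top 3 (on the units sold axis): SKU-5009 ≈ 950, SKU-3310 ≈ 900, SKU-9341 ≈ 775.

SKU-3310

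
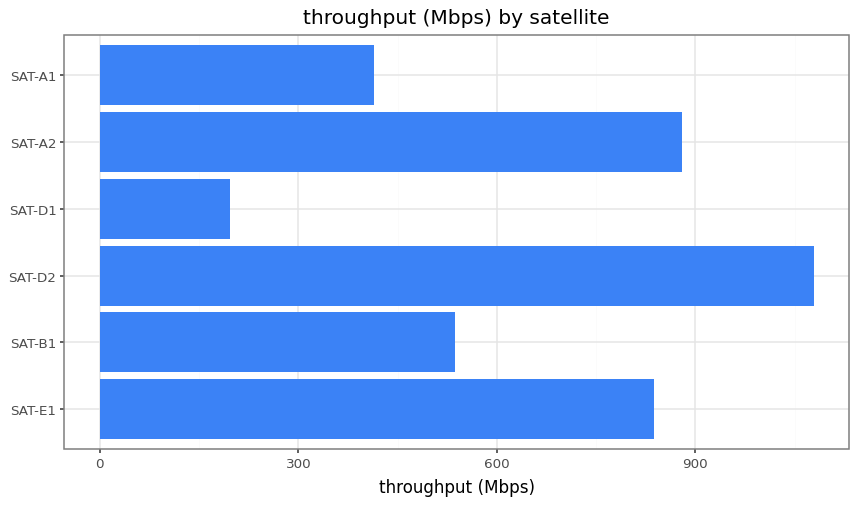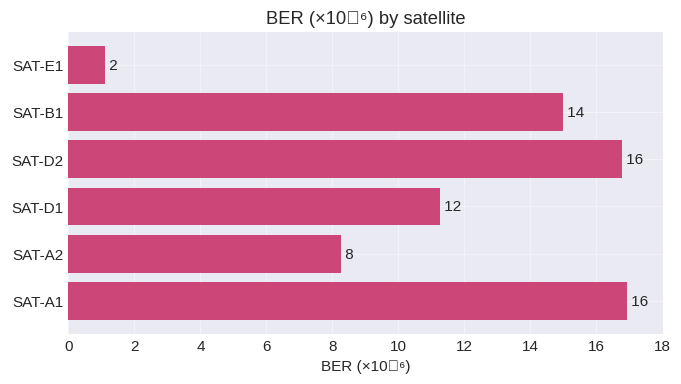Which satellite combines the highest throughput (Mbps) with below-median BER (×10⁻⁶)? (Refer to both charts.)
SAT-A2

Chart 2 median BER (×10⁻⁶) ≈ 14; below-median satellites: SAT-E1, SAT-D1, SAT-A2. Among those, SAT-A2 has the highest throughput (Mbps) (≈ 900).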